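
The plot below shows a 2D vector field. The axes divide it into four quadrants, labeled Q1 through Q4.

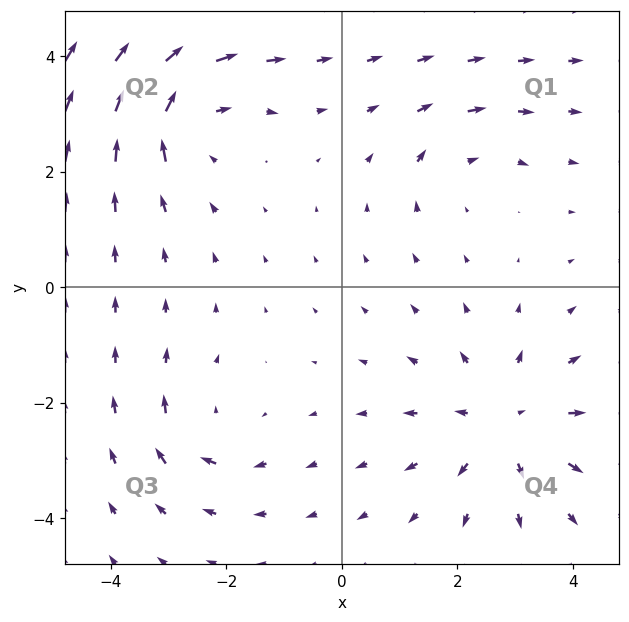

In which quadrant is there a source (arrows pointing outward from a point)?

Q4

The source sits at approximately (2.8, -2.3), which lies in quadrant Q4. The divergence there is about +4, positive as expected for a source.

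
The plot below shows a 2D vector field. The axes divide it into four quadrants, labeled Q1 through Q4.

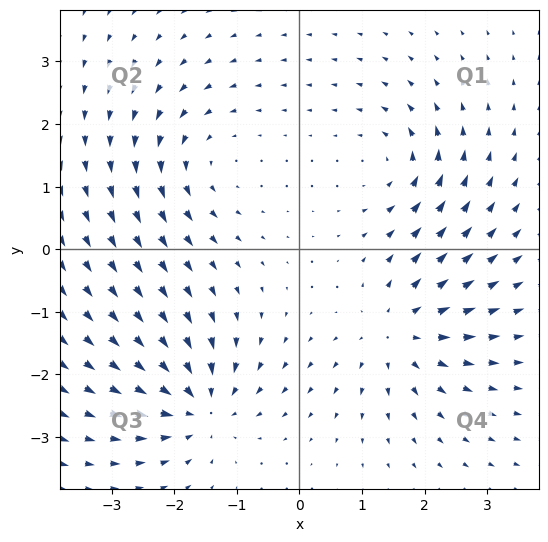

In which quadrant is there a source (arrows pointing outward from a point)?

The source sits at approximately (1.6, -1.3), which lies in quadrant Q4. The divergence there is about +4, positive as expected for a source.

Q4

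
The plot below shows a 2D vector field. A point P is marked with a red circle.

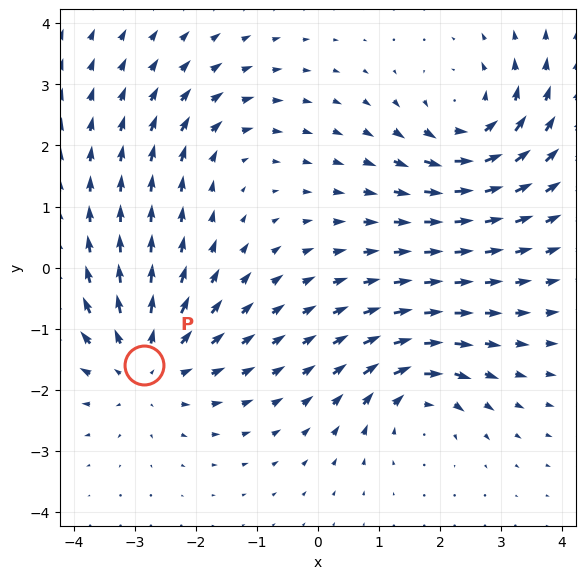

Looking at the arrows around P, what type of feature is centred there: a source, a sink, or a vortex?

source

At P (-2.8, -1.6) the arrows spread outward. Divergence about +4, curl ≈0 — positive divergence with near-zero curl is a source.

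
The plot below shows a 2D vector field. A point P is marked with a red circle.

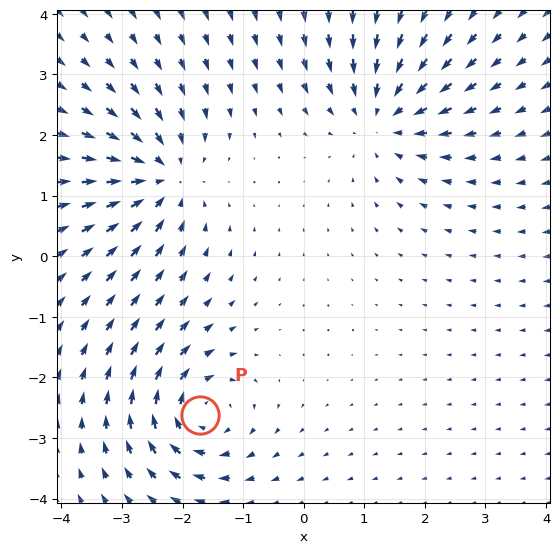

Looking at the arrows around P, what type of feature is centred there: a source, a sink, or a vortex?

vortex

At P (-1.7, -2.6) the arrows circulate clockwise. Divergence ≈0, curl about -5 — near-zero divergence with nonzero curl is a vortex.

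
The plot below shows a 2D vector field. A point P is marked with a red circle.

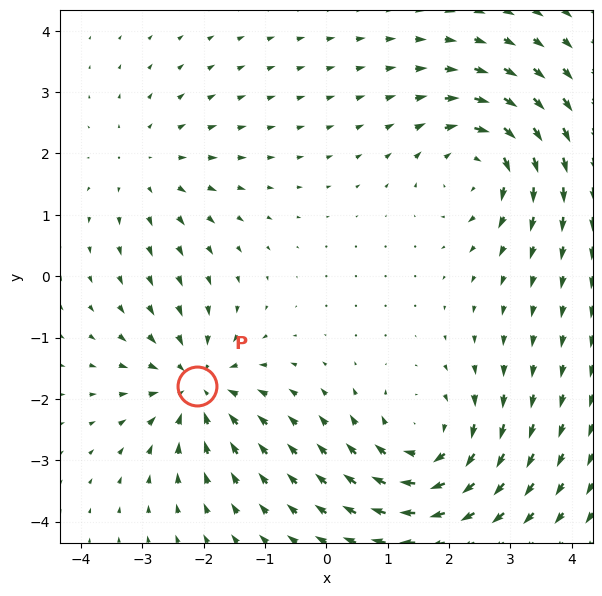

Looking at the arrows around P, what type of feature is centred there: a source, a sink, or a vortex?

At P (-2.1, -1.8) the arrows converge inward. Divergence about -5, curl ≈0 — negative divergence with near-zero curl is a sink.

sink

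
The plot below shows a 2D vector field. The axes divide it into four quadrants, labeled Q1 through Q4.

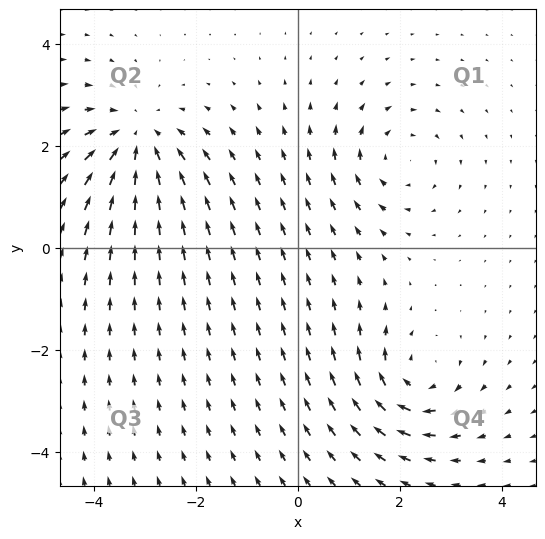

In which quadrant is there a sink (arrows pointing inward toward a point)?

Q2

The sink sits at approximately (-3.2, 2.1), which lies in quadrant Q2. The divergence there is about -4, negative as expected for a sink.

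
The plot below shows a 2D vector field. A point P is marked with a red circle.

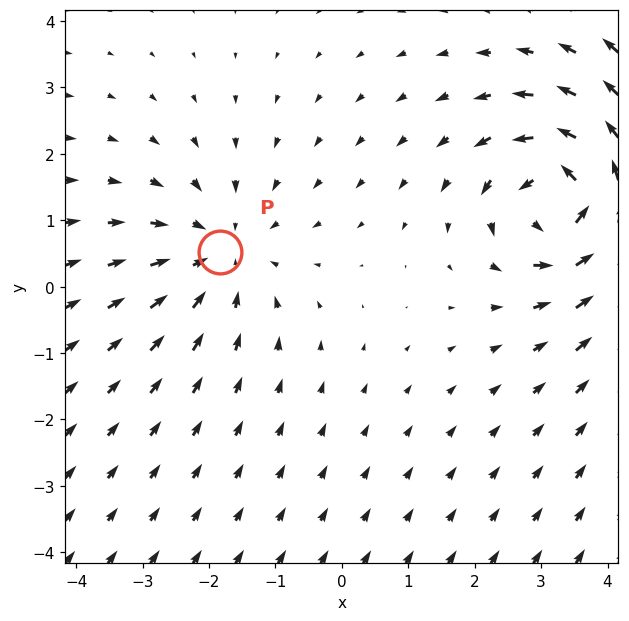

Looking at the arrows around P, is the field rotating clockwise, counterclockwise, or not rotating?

Near P at (-1.8, 0.5) the arrows show no circulation. The curl there is ≈0.

not rotating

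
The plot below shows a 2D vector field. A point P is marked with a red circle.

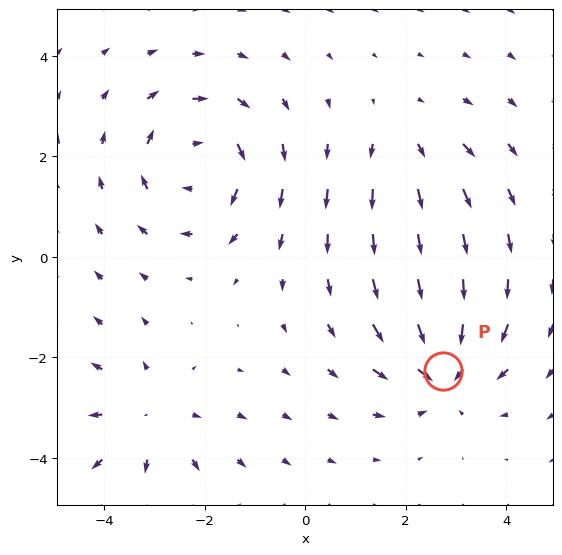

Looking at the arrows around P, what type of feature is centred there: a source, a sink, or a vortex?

At P (2.7, -2.3) the arrows converge inward. Divergence about -5, curl ≈0 — negative divergence with near-zero curl is a sink.

sink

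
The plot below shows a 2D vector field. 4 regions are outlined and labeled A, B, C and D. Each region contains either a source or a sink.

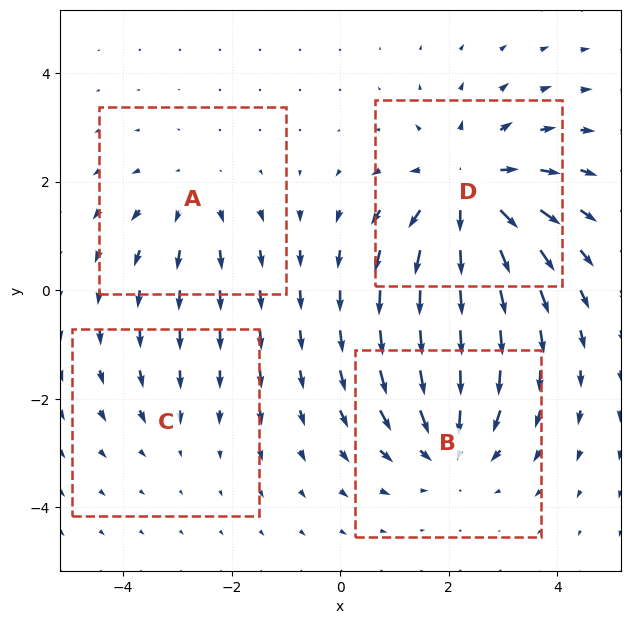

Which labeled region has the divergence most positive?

Divergence at each region's feature centre — A: about +3, B: about -4, C: about -2, D: about +6. Region D is most positive.

D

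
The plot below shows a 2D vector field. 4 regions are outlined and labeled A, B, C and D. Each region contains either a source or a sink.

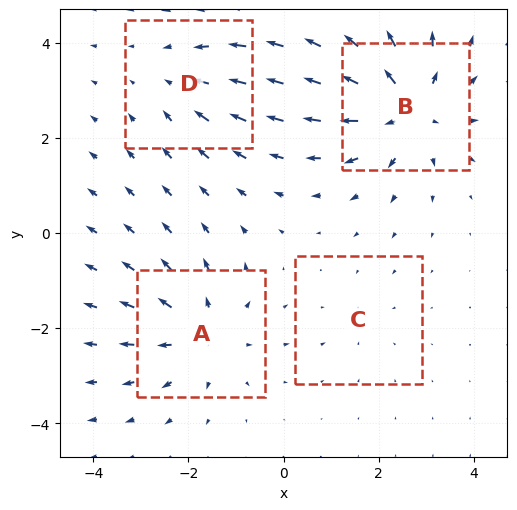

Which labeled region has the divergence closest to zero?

Divergence at each region's feature centre — A: about +5, B: about +6, C: about -2, D: about -3. Region C is closest to zero.

C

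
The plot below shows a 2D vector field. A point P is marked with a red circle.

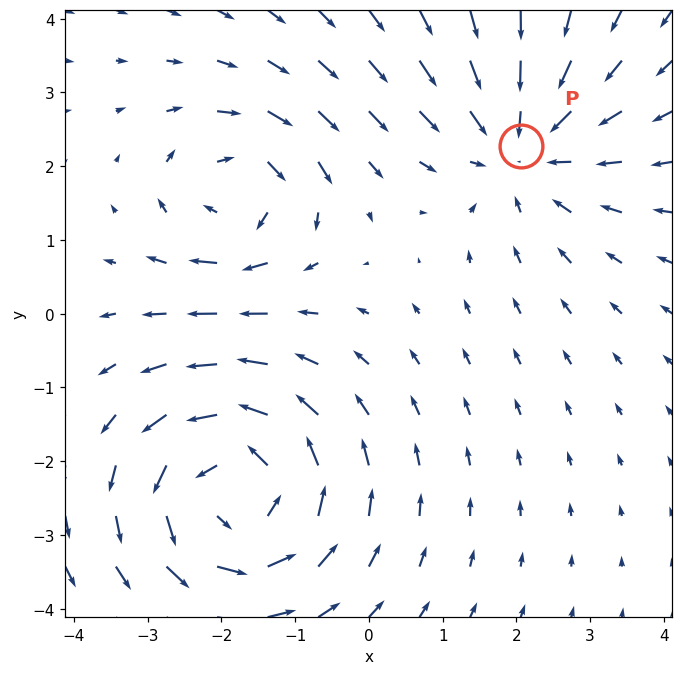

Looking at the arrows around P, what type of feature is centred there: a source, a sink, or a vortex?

At P (2.1, 2.3) the arrows converge inward. Divergence about -3, curl ≈0 — negative divergence with near-zero curl is a sink.

sink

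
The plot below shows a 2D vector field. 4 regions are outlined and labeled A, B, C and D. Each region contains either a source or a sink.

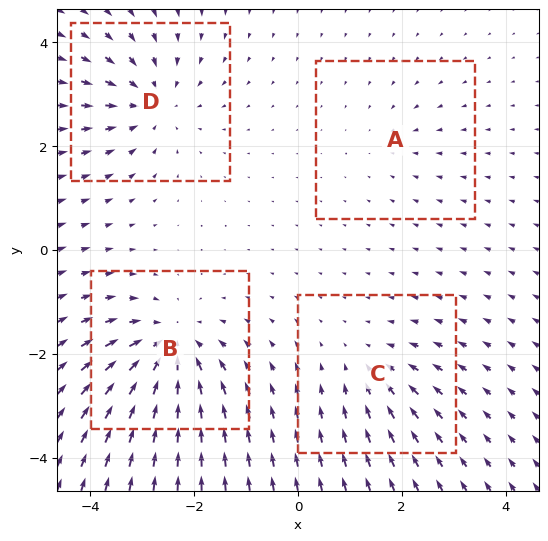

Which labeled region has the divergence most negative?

Divergence at each region's feature centre — A: about -2, B: about -6, C: about -3, D: about -5. Region B is most negative.

B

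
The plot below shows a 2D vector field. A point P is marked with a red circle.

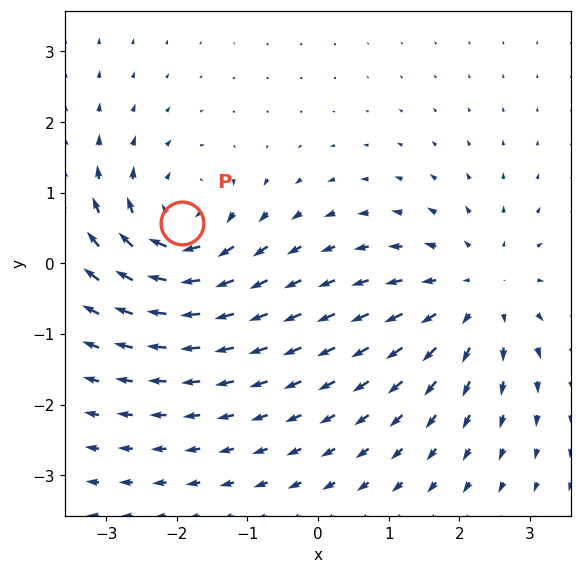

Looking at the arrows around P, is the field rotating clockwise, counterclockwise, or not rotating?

Near P at (-1.9, 0.6) the arrows circulate clockwise. The curl (z-component) there is about -5; negative curl means clockwise rotation.

clockwise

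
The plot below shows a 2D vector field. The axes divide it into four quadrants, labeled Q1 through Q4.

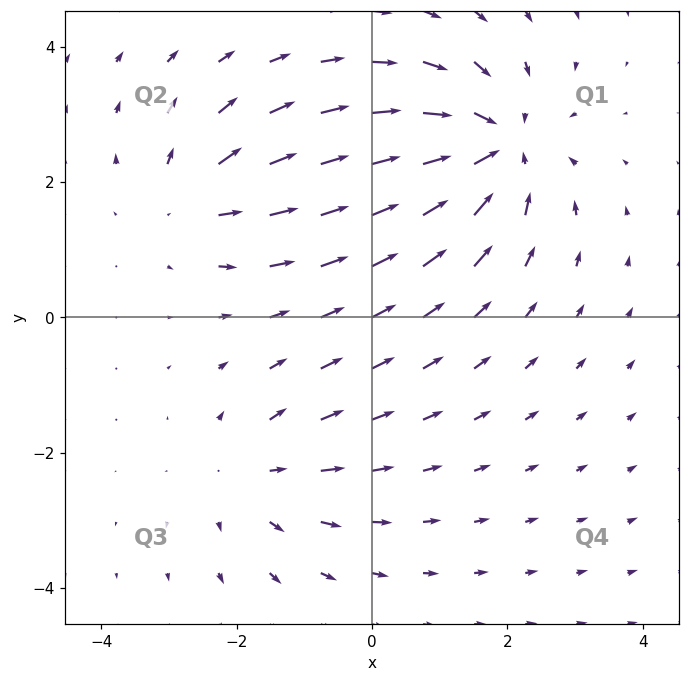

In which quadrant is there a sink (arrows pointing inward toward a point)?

Q1

The sink sits at approximately (1.8, 2.5), which lies in quadrant Q1. The divergence there is about -5, negative as expected for a sink.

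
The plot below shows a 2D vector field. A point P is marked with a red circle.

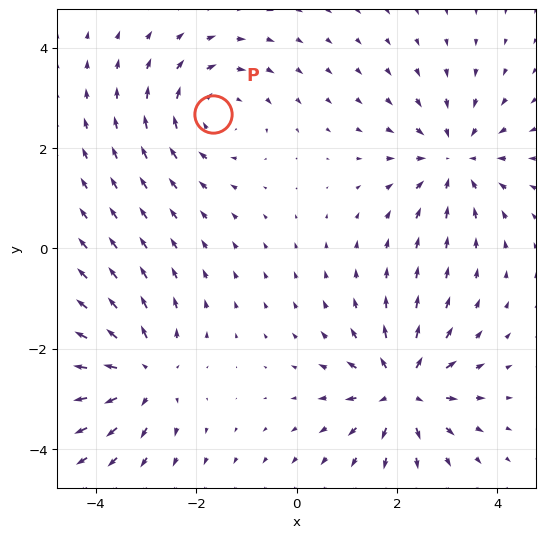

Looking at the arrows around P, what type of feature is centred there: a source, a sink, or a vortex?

vortex

At P (-1.7, 2.7) the arrows circulate clockwise. Divergence ≈0, curl about -4 — near-zero divergence with nonzero curl is a vortex.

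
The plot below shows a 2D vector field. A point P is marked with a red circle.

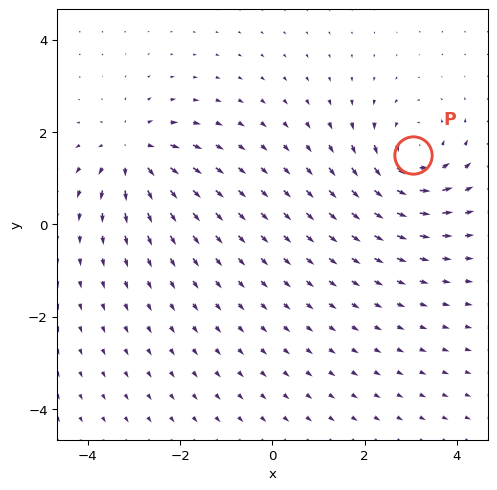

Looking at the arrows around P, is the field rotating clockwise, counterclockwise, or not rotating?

Near P at (3.1, 1.5) the arrows circulate counterclockwise. The curl (z-component) there is about +6; positive curl means counterclockwise rotation.

counterclockwise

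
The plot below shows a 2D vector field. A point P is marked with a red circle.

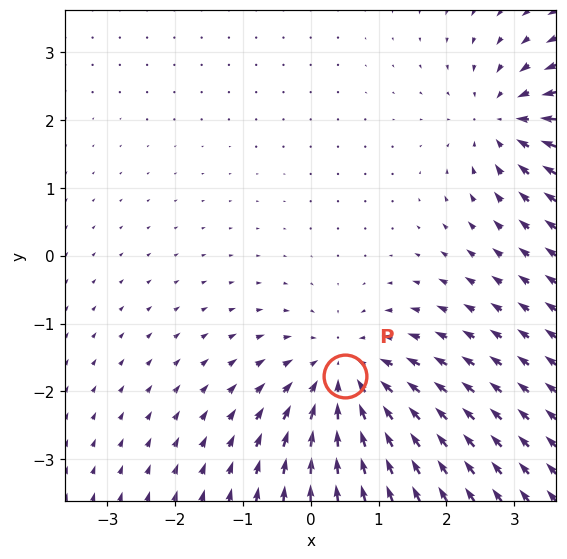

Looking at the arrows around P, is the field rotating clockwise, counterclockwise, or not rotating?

not rotating

Near P at (0.5, -1.8) the arrows show no circulation. The curl there is ≈0.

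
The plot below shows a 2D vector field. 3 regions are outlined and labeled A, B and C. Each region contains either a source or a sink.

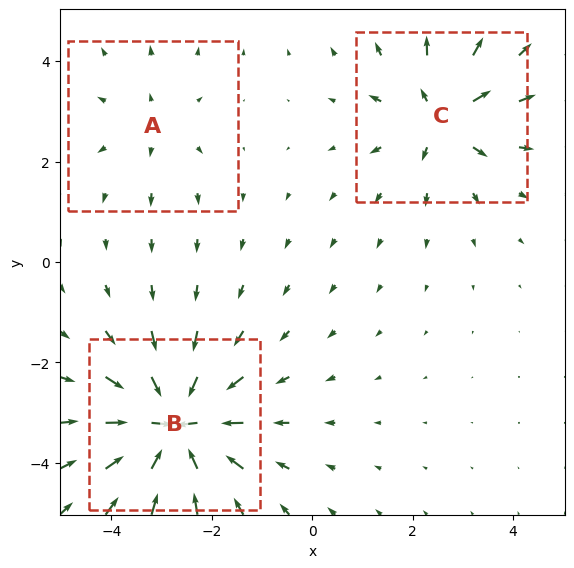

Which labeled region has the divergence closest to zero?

Divergence at each region's feature centre — A: about +2, B: about -6, C: about +4. Region A is closest to zero.

A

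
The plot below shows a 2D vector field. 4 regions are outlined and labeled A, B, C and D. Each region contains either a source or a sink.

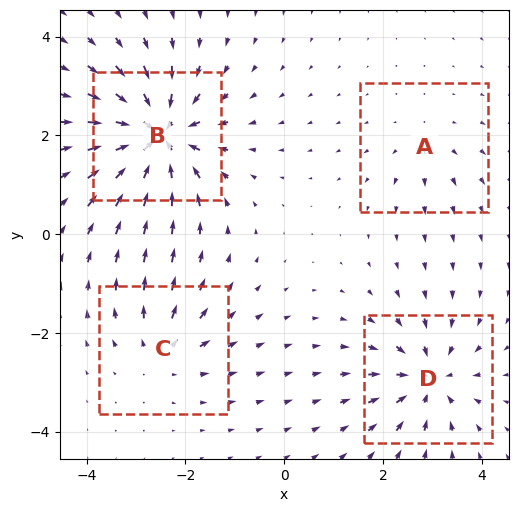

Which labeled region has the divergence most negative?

Divergence at each region's feature centre — A: about +3, B: about -8, C: about +4, D: about -6. Region B is most negative.

B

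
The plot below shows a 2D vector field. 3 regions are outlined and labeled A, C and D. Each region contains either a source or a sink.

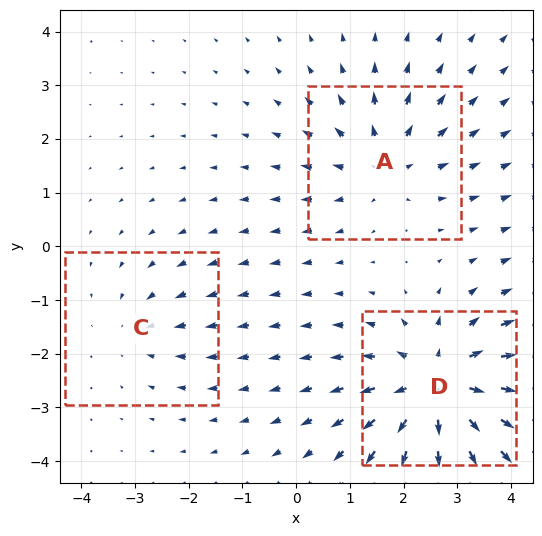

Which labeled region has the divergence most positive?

D

Divergence at each region's feature centre — A: about +3, C: about -2, D: about +5. Region D is most positive.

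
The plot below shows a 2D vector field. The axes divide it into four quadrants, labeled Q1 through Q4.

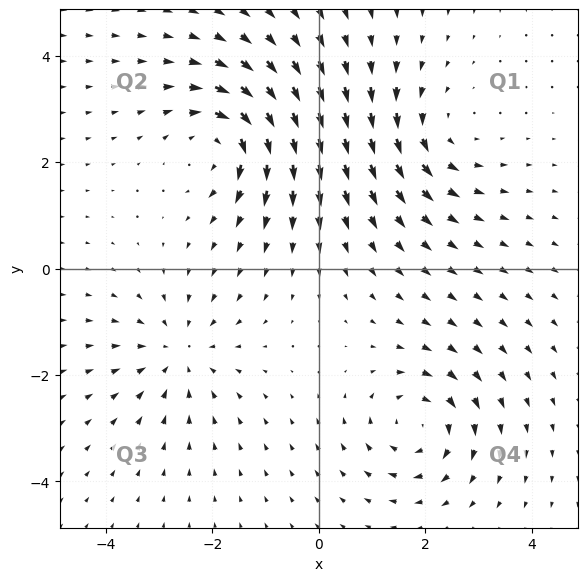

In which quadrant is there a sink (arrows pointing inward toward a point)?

The sink sits at approximately (-2.6, -1.6), which lies in quadrant Q3. The divergence there is about -3, negative as expected for a sink.

Q3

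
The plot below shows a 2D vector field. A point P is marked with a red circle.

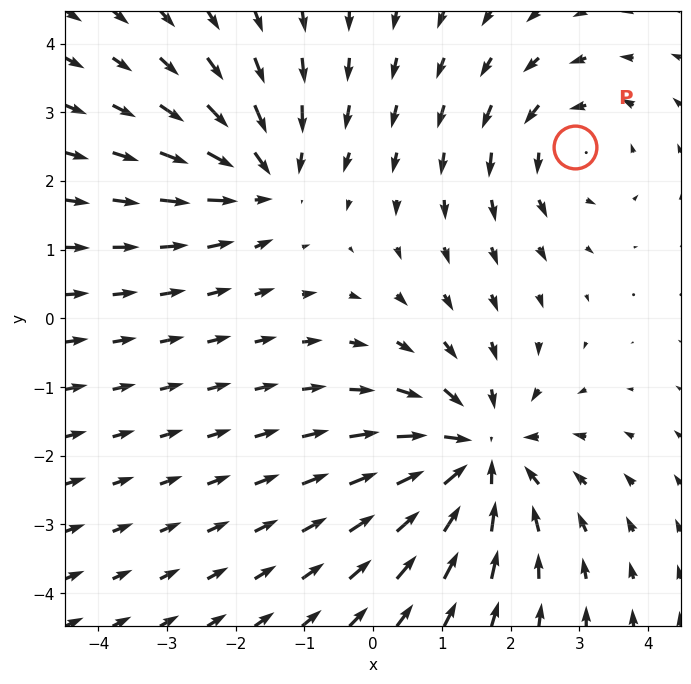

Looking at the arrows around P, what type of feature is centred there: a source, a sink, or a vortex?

vortex

At P (2.9, 2.5) the arrows circulate counterclockwise. Divergence ≈0, curl about +3 — near-zero divergence with nonzero curl is a vortex.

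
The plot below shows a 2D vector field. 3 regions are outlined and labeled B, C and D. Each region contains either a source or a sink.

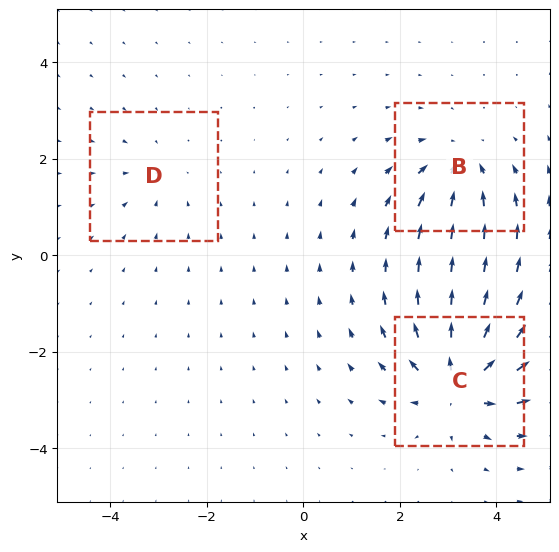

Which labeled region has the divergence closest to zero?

D

Divergence at each region's feature centre — B: about -4, C: about +6, D: about -2. Region D is closest to zero.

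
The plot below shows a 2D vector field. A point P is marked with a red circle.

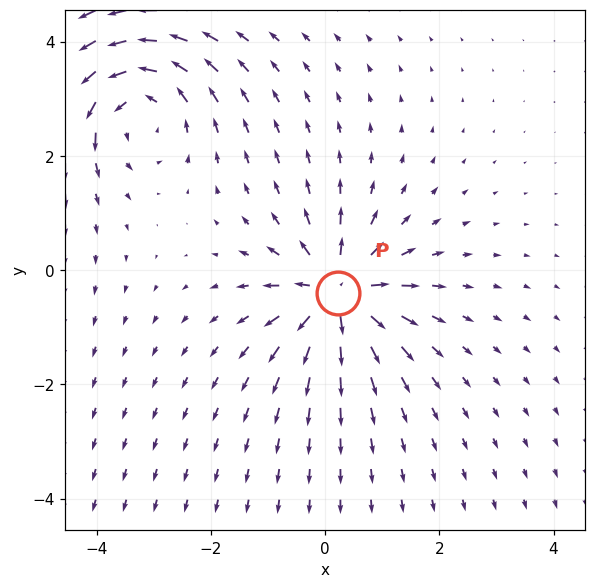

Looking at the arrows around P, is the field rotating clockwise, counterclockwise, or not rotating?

Near P at (0.2, -0.4) the arrows show no circulation. The curl there is ≈0.

not rotating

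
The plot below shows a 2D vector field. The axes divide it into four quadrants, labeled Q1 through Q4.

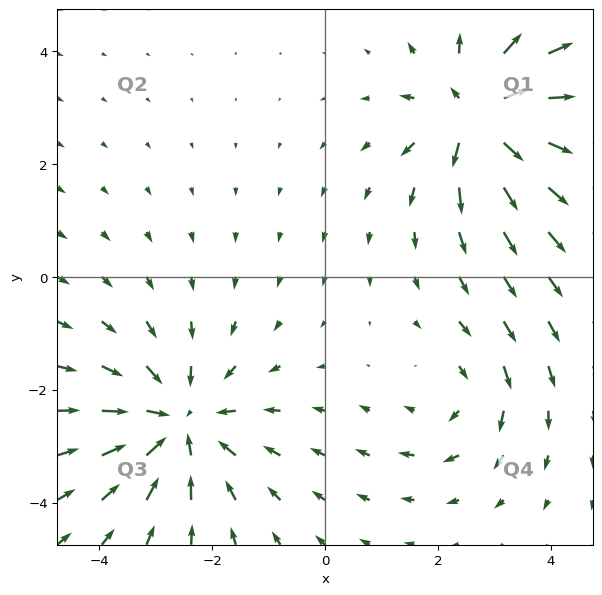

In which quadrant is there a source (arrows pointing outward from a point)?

The source sits at approximately (2.7, 2.9), which lies in quadrant Q1. The divergence there is about +6, positive as expected for a source.

Q1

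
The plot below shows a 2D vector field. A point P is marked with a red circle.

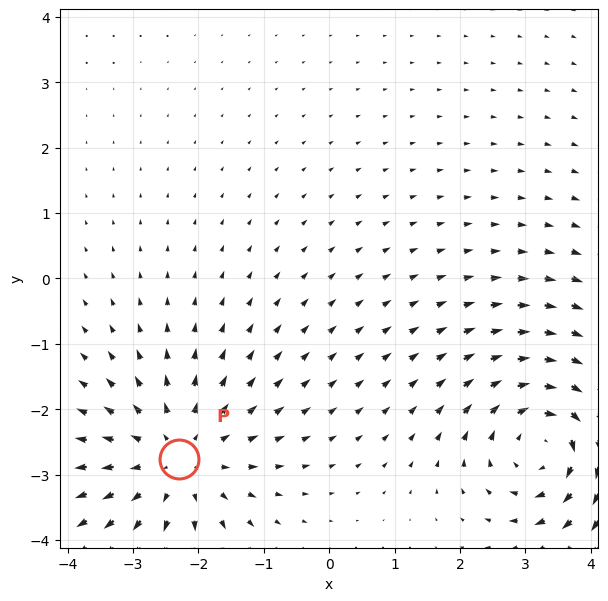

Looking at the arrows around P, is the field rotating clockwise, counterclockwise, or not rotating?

not rotating

Near P at (-2.3, -2.8) the arrows show no circulation. The curl there is ≈0.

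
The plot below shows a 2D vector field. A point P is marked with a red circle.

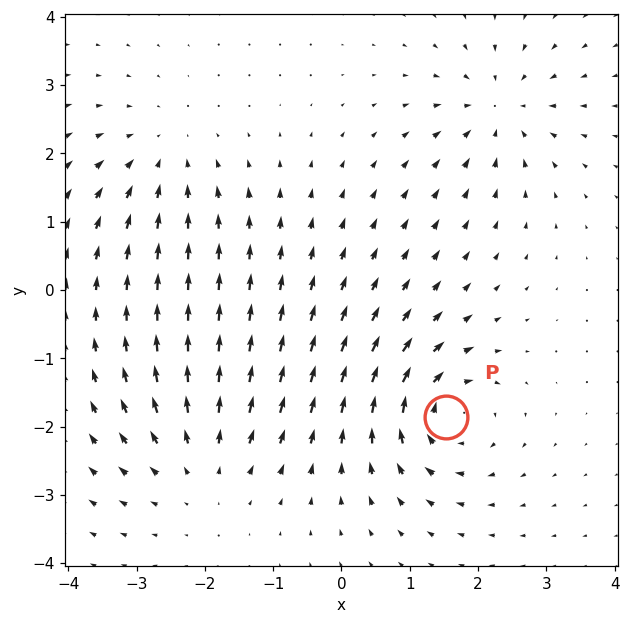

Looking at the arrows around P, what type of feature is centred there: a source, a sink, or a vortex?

At P (1.5, -1.9) the arrows circulate clockwise. Divergence ≈0, curl about -6 — near-zero divergence with nonzero curl is a vortex.

vortex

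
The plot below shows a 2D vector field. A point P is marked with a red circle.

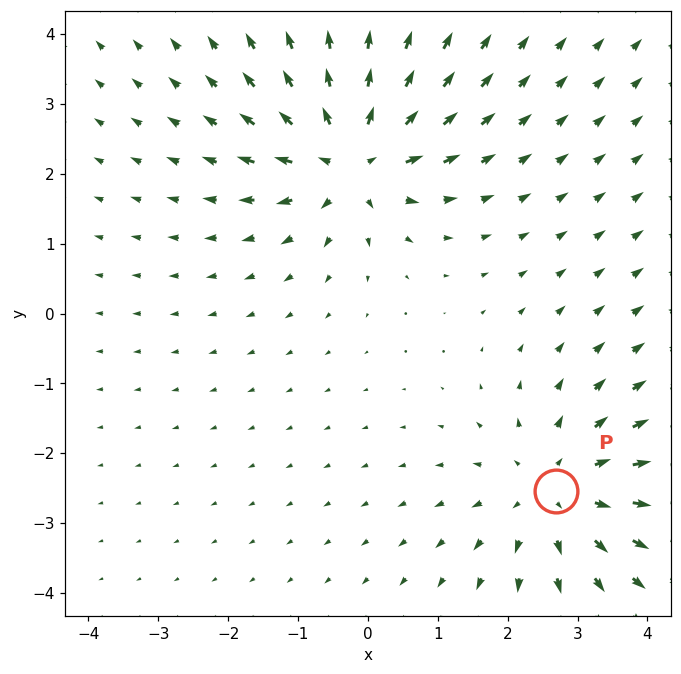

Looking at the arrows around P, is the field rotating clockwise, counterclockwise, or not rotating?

Near P at (2.7, -2.5) the arrows show no circulation. The curl there is ≈0.

not rotating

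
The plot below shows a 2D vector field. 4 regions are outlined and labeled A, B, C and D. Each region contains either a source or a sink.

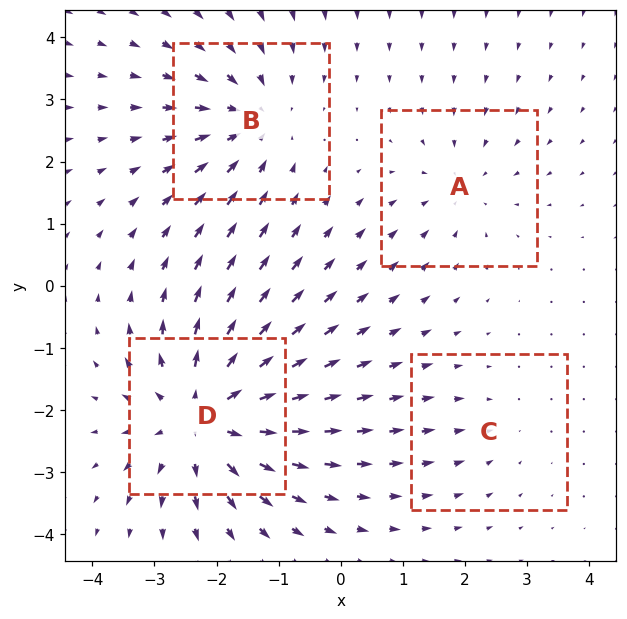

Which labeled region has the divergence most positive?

Divergence at each region's feature centre — A: about -3, B: about -4, C: about -2, D: about +7. Region D is most positive.

D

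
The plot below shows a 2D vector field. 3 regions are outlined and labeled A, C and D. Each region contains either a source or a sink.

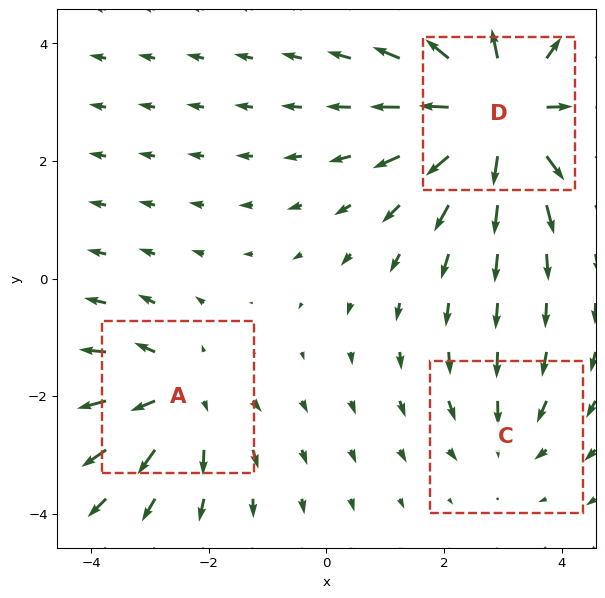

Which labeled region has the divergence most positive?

Divergence at each region's feature centre — A: about +3, C: about -2, D: about +5. Region D is most positive.

D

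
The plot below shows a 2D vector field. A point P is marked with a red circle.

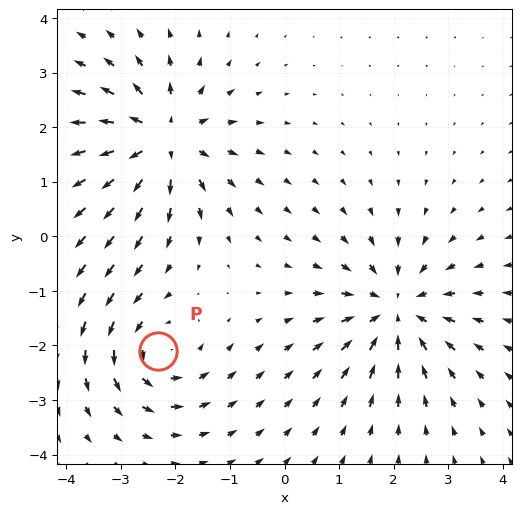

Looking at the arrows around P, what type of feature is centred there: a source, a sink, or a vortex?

vortex

At P (-2.3, -2.1) the arrows circulate counterclockwise. Divergence ≈0, curl about +4 — near-zero divergence with nonzero curl is a vortex.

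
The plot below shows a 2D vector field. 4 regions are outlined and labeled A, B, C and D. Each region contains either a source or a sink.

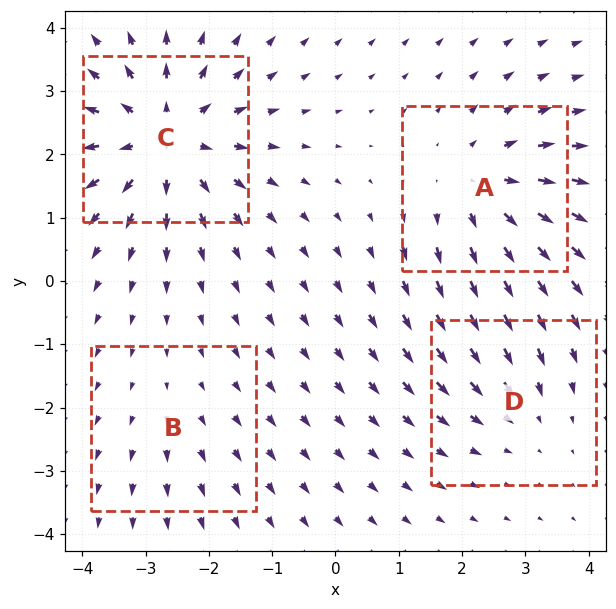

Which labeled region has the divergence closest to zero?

Divergence at each region's feature centre — A: about +5, B: about +2, C: about +7, D: about -3. Region B is closest to zero.

B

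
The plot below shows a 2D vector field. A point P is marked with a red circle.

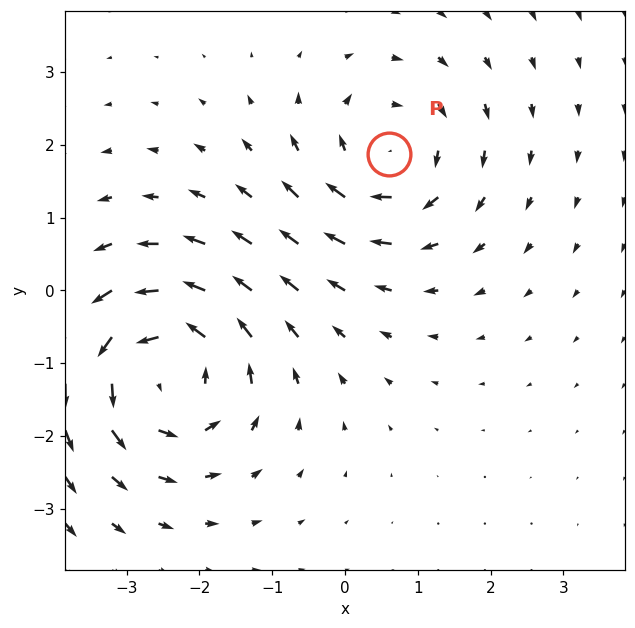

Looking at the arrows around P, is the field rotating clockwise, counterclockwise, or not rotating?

clockwise

Near P at (0.6, 1.9) the arrows circulate clockwise. The curl (z-component) there is about -4; negative curl means clockwise rotation.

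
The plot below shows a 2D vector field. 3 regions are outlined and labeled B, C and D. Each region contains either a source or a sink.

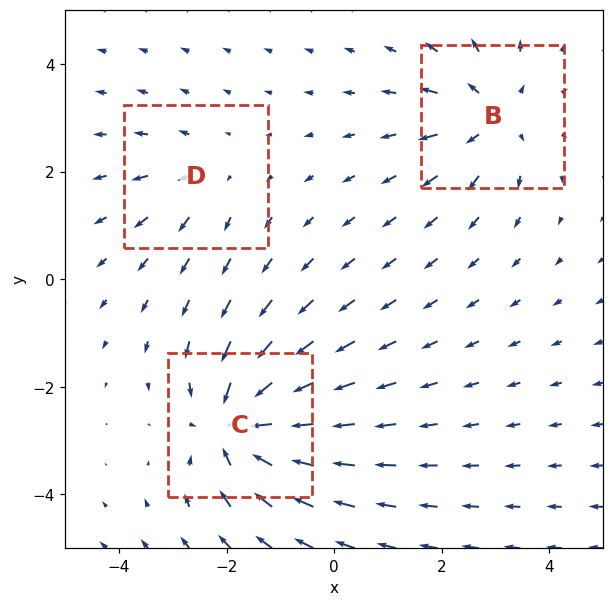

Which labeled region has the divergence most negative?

Divergence at each region's feature centre — B: about +4, C: about -5, D: about +2. Region C is most negative.

C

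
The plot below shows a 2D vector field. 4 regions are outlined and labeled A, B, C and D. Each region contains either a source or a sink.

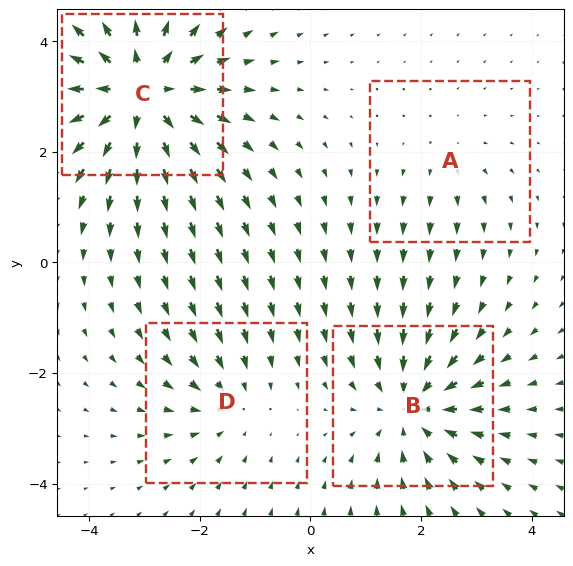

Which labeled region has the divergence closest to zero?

A

Divergence at each region's feature centre — A: about +2, B: about -5, C: about +6, D: about -3. Region A is closest to zero.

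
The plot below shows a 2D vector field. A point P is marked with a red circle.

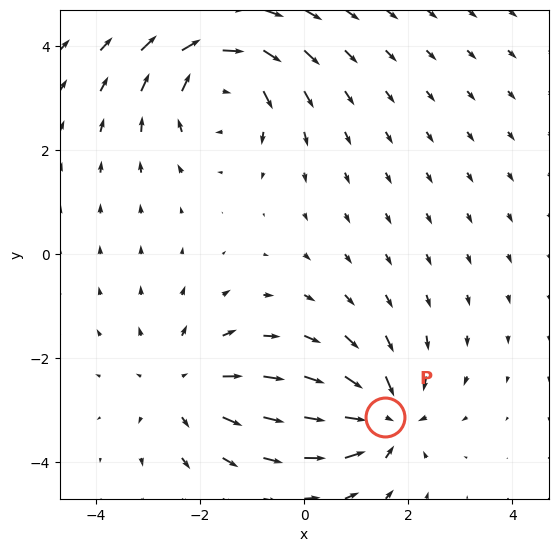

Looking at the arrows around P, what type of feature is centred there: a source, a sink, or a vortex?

At P (1.6, -3.1) the arrows converge inward. Divergence about -5, curl ≈0 — negative divergence with near-zero curl is a sink.

sink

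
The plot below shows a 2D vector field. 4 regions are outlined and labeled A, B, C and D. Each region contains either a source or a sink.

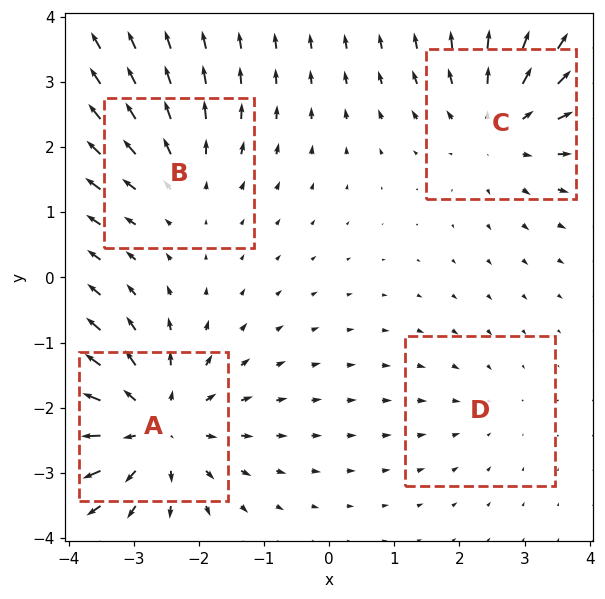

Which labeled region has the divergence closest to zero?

D

Divergence at each region's feature centre — A: about +6, B: about +3, C: about +4, D: about -2. Region D is closest to zero.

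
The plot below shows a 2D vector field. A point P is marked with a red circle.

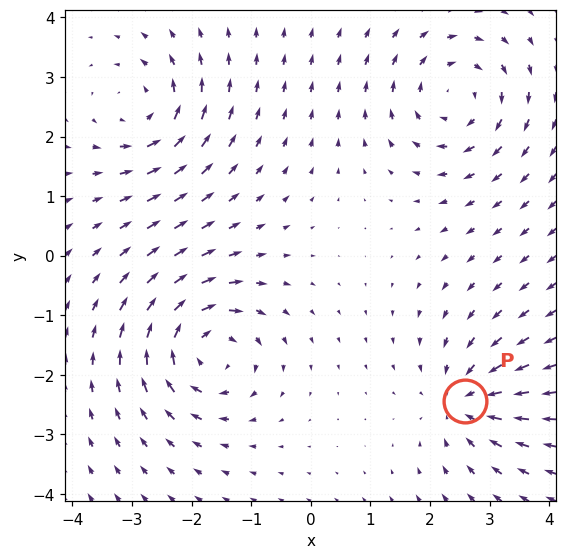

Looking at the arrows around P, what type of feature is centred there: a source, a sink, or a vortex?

At P (2.6, -2.4) the arrows converge inward. Divergence about -5, curl ≈0 — negative divergence with near-zero curl is a sink.

sink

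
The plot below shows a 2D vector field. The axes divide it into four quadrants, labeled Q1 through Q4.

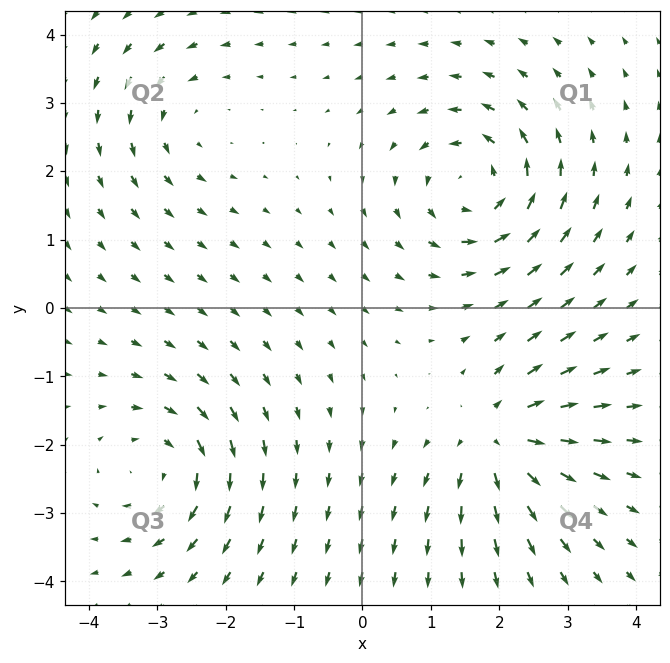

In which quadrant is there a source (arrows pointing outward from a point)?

Q4

The source sits at approximately (2.0, -1.9), which lies in quadrant Q4. The divergence there is about +5, positive as expected for a source.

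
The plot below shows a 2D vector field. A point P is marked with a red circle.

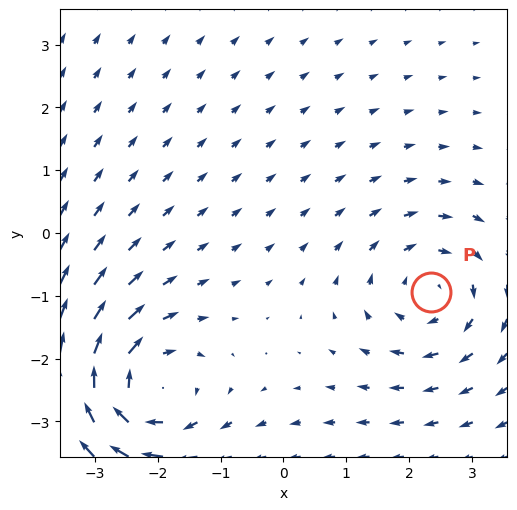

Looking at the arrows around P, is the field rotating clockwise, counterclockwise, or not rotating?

clockwise

Near P at (2.4, -0.9) the arrows circulate clockwise. The curl (z-component) there is about -3; negative curl means clockwise rotation.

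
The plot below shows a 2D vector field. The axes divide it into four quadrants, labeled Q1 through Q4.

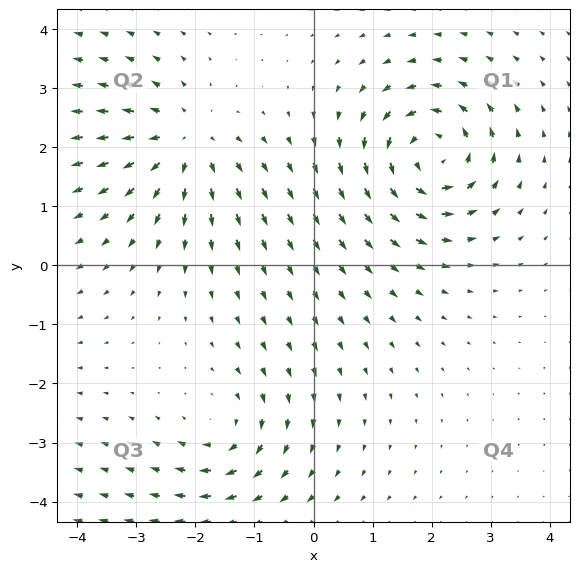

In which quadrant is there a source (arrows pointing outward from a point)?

Q2

The source sits at approximately (-2.2, 2.1), which lies in quadrant Q2. The divergence there is about +5, positive as expected for a source.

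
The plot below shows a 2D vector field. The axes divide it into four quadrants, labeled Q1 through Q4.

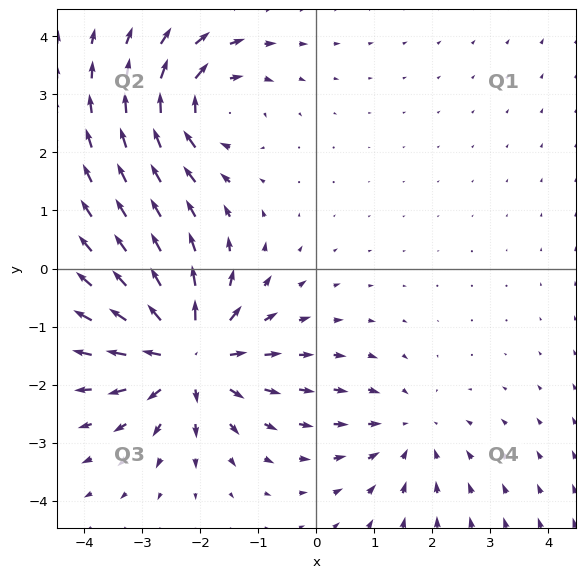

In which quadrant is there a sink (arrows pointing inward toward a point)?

The sink sits at approximately (1.6, -2.8), which lies in quadrant Q4. The divergence there is about -2, negative as expected for a sink.

Q4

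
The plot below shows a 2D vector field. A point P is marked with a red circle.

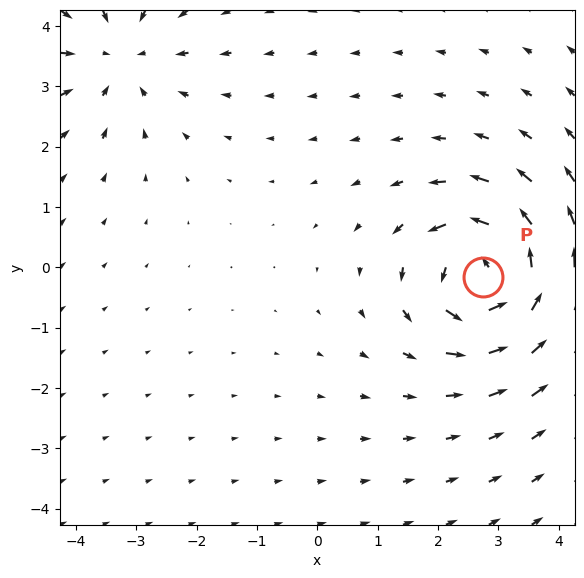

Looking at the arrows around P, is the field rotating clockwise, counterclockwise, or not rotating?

Near P at (2.7, -0.2) the arrows circulate counterclockwise. The curl (z-component) there is about +6; positive curl means counterclockwise rotation.

counterclockwise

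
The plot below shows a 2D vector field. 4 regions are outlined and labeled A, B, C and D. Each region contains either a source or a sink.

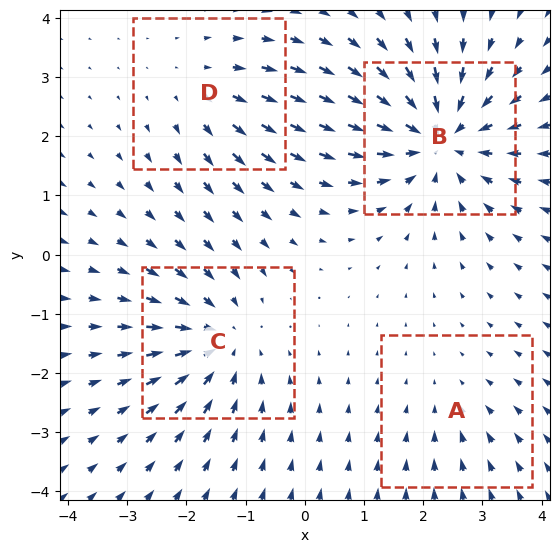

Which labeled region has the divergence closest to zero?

Divergence at each region's feature centre — A: about -2, B: about -6, C: about -4, D: about +3. Region A is closest to zero.

A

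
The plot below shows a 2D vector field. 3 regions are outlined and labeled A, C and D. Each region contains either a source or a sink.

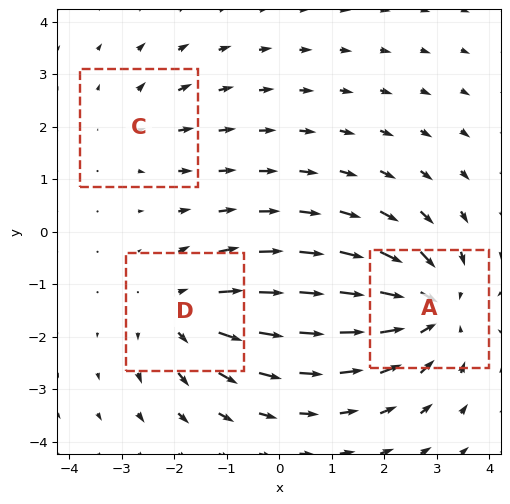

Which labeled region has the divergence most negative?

A

Divergence at each region's feature centre — A: about -4, C: about +2, D: about +3. Region A is most negative.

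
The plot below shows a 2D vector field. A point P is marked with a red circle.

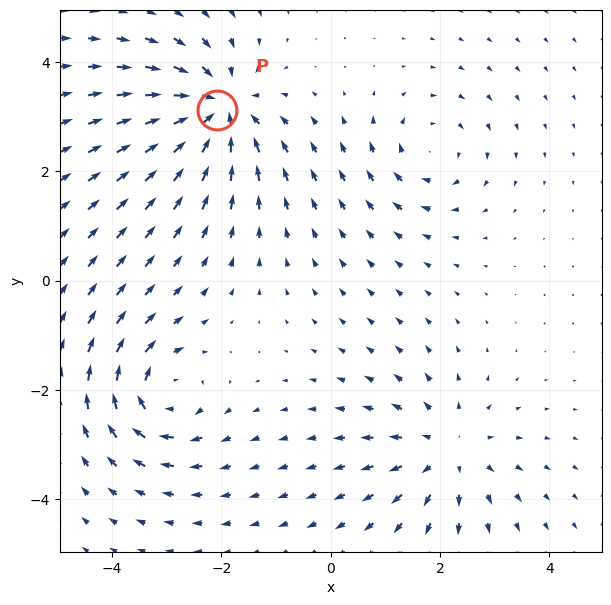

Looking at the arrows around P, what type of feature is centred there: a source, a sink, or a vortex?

At P (-2.1, 3.1) the arrows converge inward. Divergence about -5, curl ≈0 — negative divergence with near-zero curl is a sink.

sink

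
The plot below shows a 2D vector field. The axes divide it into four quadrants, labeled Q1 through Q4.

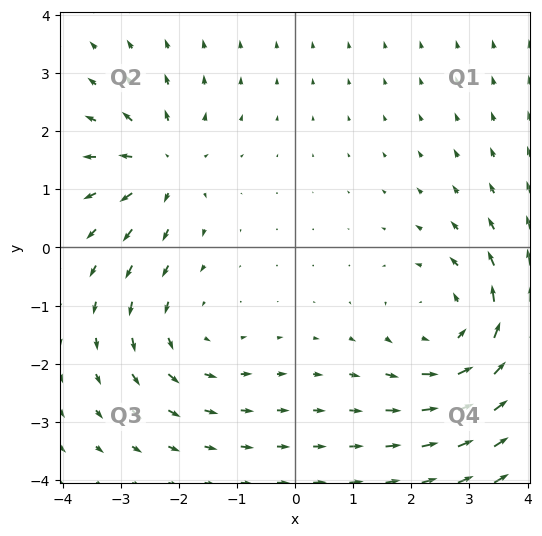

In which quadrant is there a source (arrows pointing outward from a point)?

Q2

The source sits at approximately (-2.3, 1.4), which lies in quadrant Q2. The divergence there is about +3, positive as expected for a source.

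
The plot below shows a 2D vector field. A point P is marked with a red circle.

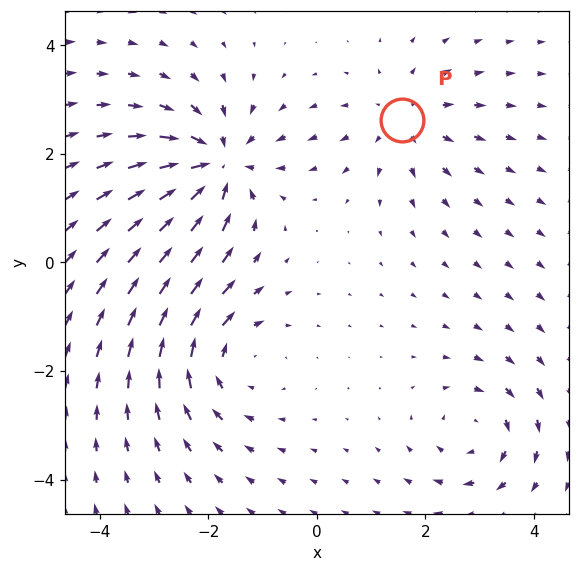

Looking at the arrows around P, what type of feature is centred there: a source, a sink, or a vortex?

At P (1.6, 2.6) the arrows spread outward. Divergence about +3, curl ≈0 — positive divergence with near-zero curl is a source.

source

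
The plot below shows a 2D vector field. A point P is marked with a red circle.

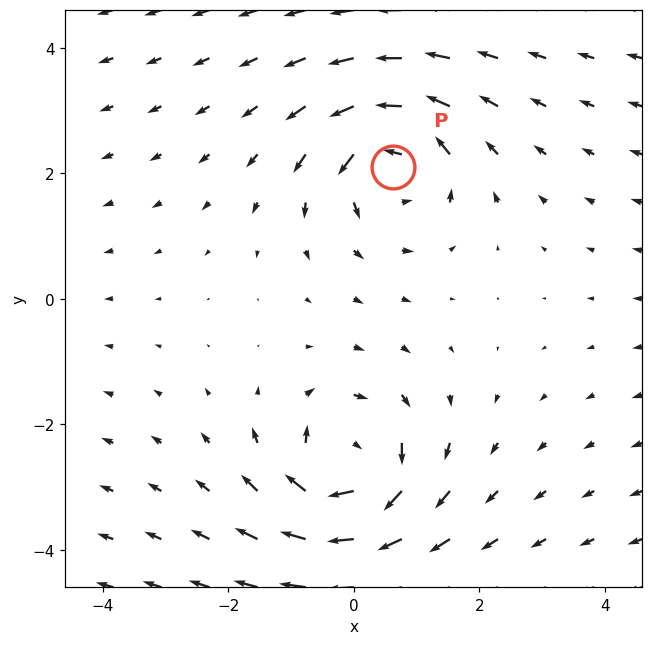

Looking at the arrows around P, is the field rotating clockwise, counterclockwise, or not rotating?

counterclockwise

Near P at (0.6, 2.1) the arrows circulate counterclockwise. The curl (z-component) there is about +4; positive curl means counterclockwise rotation.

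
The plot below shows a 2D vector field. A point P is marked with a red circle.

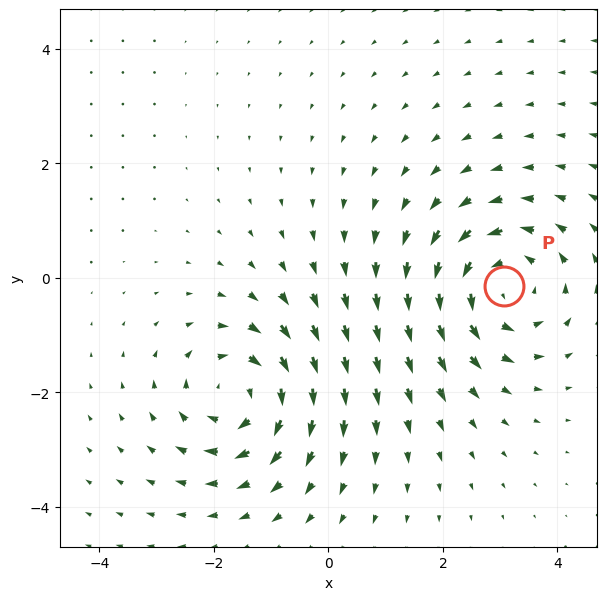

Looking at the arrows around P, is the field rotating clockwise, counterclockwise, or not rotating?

counterclockwise

Near P at (3.1, -0.1) the arrows circulate counterclockwise. The curl (z-component) there is about +4; positive curl means counterclockwise rotation.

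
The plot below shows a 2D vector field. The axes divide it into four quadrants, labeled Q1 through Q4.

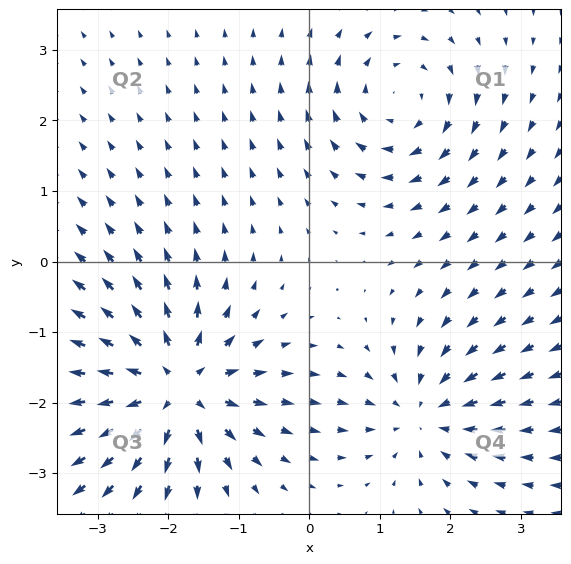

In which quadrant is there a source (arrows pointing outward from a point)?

Q3

The source sits at approximately (-1.9, -1.8), which lies in quadrant Q3. The divergence there is about +7, positive as expected for a source.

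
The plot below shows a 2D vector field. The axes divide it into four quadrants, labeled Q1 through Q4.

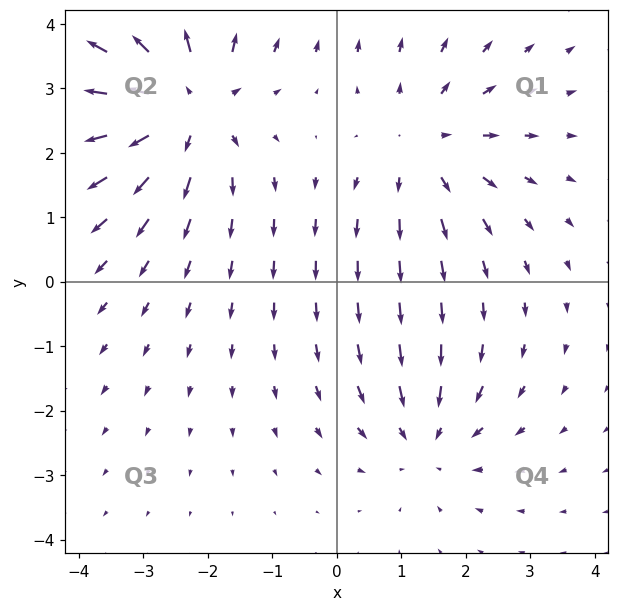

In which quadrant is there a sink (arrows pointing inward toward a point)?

Q4

The sink sits at approximately (1.4, -2.4), which lies in quadrant Q4. The divergence there is about -3, negative as expected for a sink.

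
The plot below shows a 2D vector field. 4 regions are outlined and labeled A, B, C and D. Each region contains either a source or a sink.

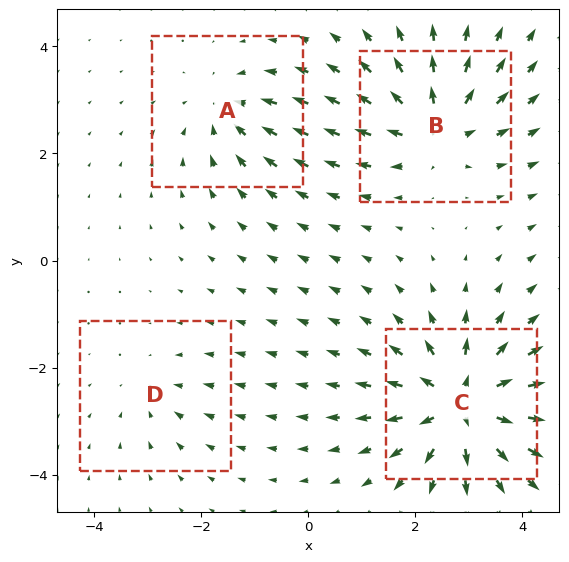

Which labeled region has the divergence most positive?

Divergence at each region's feature centre — A: about -4, B: about +5, C: about +7, D: about -2. Region C is most positive.

C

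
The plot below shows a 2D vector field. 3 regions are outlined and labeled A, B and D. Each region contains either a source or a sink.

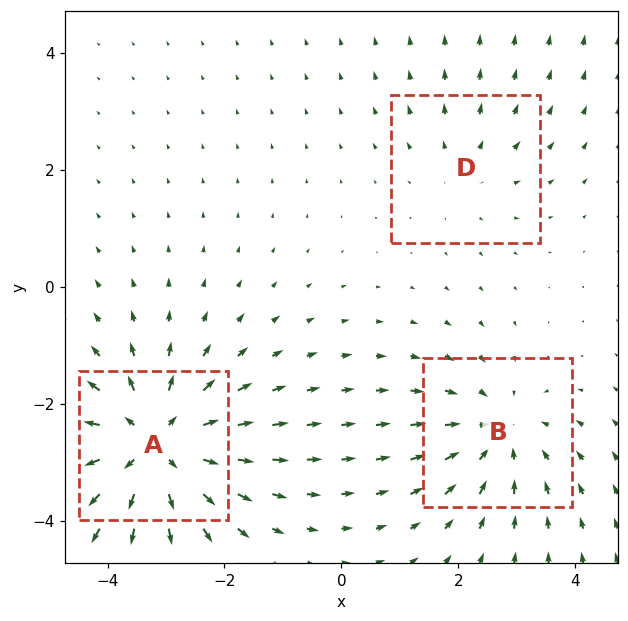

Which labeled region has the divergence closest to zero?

D

Divergence at each region's feature centre — A: about +5, B: about -3, D: about +2. Region D is closest to zero.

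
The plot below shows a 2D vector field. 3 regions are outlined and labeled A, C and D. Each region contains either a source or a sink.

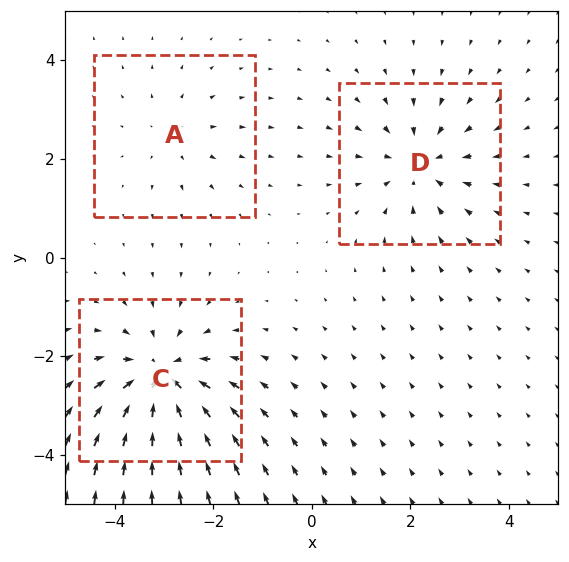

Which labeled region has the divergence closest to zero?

A

Divergence at each region's feature centre — A: about +2, C: about -5, D: about -4. Region A is closest to zero.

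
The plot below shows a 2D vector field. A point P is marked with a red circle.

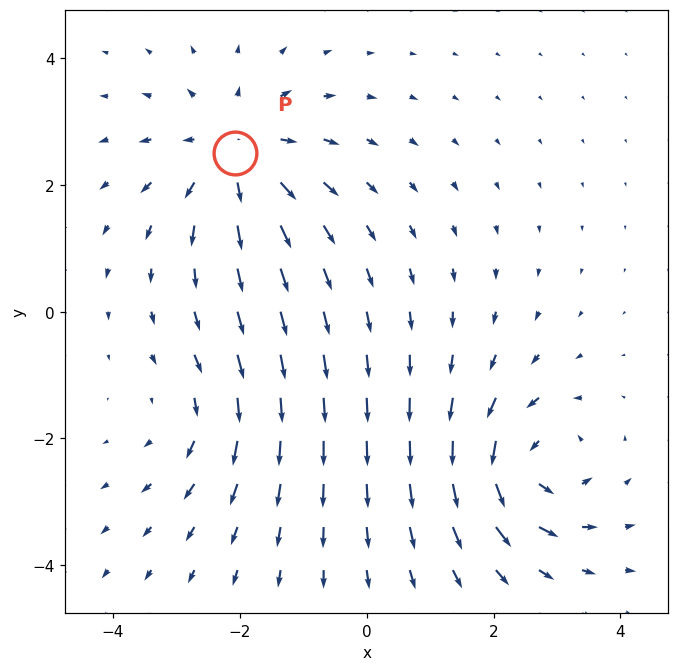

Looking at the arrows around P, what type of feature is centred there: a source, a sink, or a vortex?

source

At P (-2.1, 2.5) the arrows spread outward. Divergence about +4, curl ≈0 — positive divergence with near-zero curl is a source.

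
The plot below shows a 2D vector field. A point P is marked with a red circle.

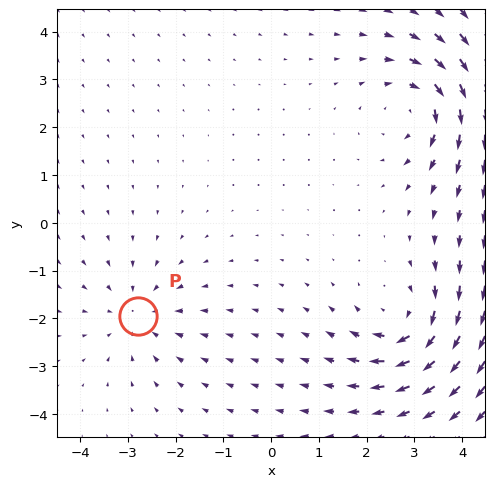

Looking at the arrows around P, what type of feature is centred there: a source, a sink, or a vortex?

sink

At P (-2.8, -1.9) the arrows converge inward. Divergence about -3, curl ≈0 — negative divergence with near-zero curl is a sink.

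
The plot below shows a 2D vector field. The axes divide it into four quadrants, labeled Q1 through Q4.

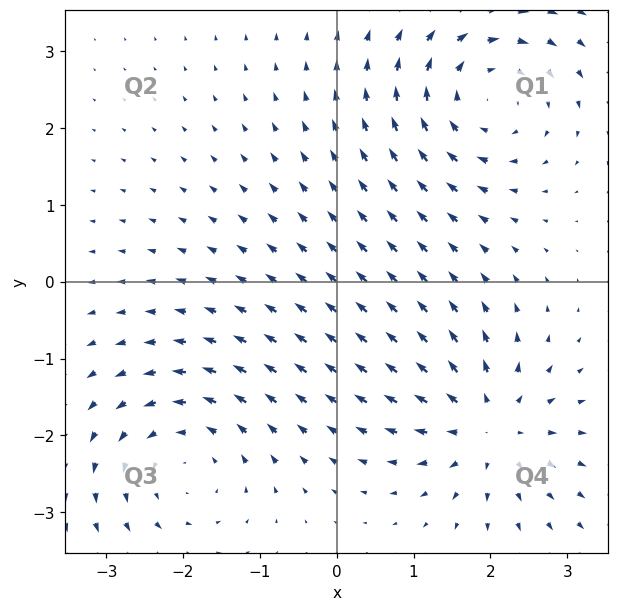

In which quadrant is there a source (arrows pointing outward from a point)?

Q4

The source sits at approximately (2.0, -1.9), which lies in quadrant Q4. The divergence there is about +5, positive as expected for a source.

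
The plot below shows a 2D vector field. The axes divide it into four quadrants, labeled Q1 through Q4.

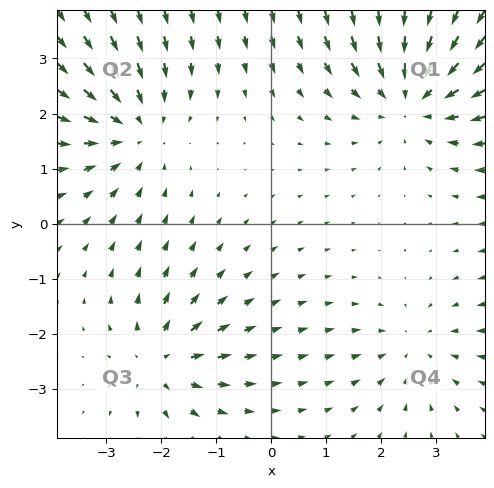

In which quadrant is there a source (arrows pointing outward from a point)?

The source sits at approximately (-2.0, -2.5), which lies in quadrant Q3. The divergence there is about +4, positive as expected for a source.

Q3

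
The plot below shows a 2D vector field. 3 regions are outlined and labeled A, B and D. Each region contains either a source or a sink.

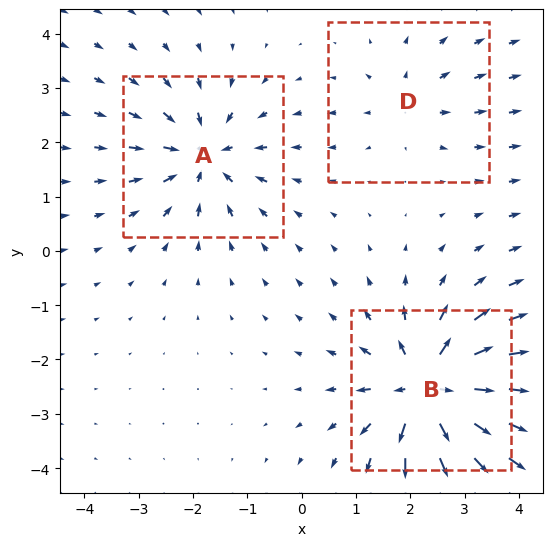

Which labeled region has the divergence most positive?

Divergence at each region's feature centre — A: about -4, B: about +6, D: about +2. Region B is most positive.

B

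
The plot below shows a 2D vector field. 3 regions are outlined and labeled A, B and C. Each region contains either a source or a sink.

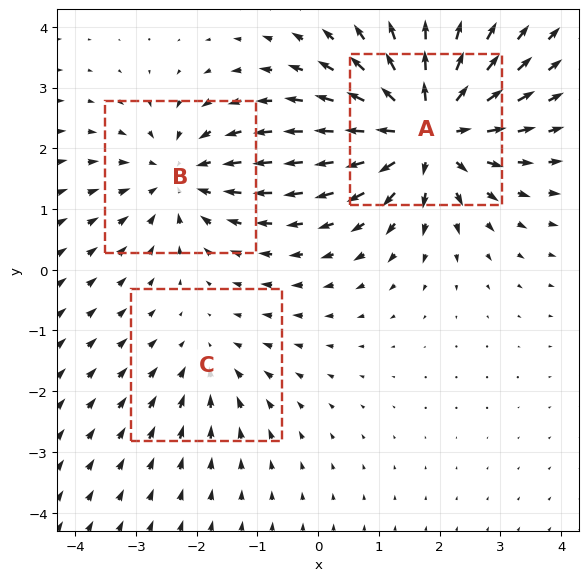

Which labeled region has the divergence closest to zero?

Divergence at each region's feature centre — A: about +5, B: about -3, C: about -2. Region C is closest to zero.

C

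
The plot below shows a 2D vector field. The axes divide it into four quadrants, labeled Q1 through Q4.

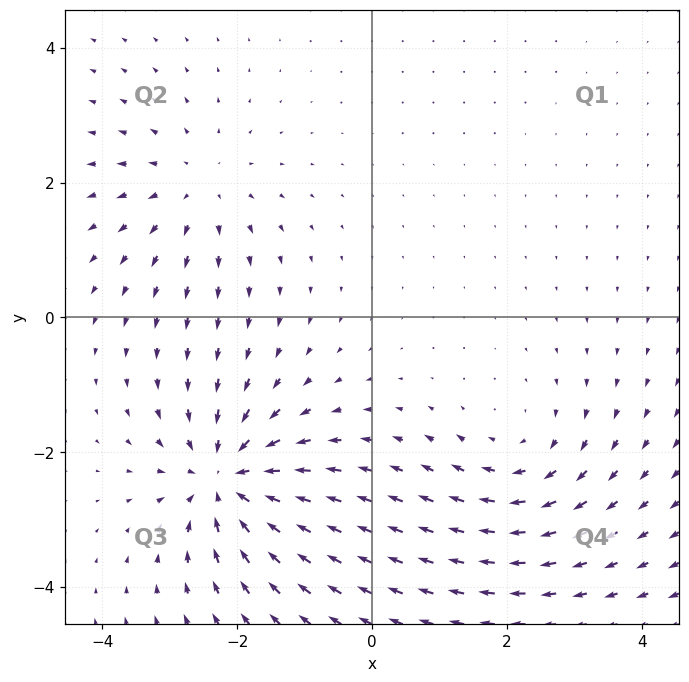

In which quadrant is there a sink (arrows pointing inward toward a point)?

The sink sits at approximately (-2.2, -2.4), which lies in quadrant Q3. The divergence there is about -6, negative as expected for a sink.

Q3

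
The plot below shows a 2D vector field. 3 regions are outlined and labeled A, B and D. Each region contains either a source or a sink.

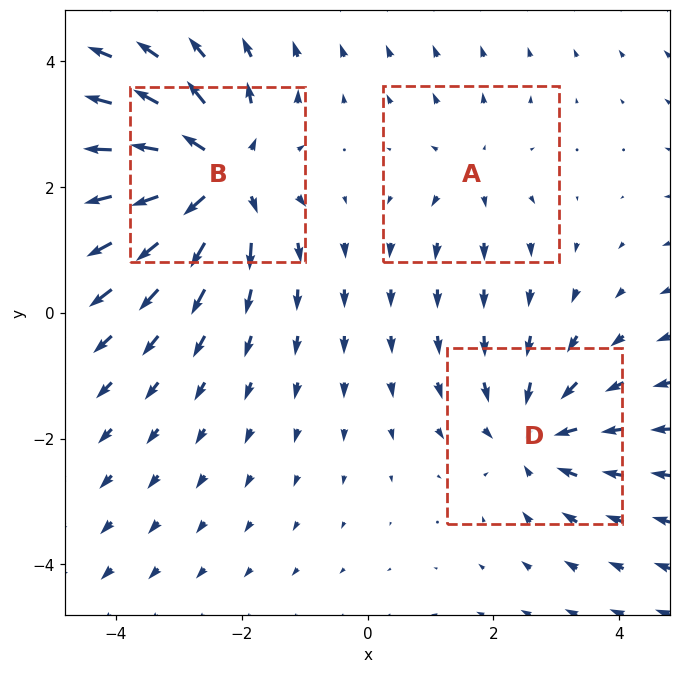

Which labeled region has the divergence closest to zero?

A

Divergence at each region's feature centre — A: about +2, B: about +5, D: about -3. Region A is closest to zero.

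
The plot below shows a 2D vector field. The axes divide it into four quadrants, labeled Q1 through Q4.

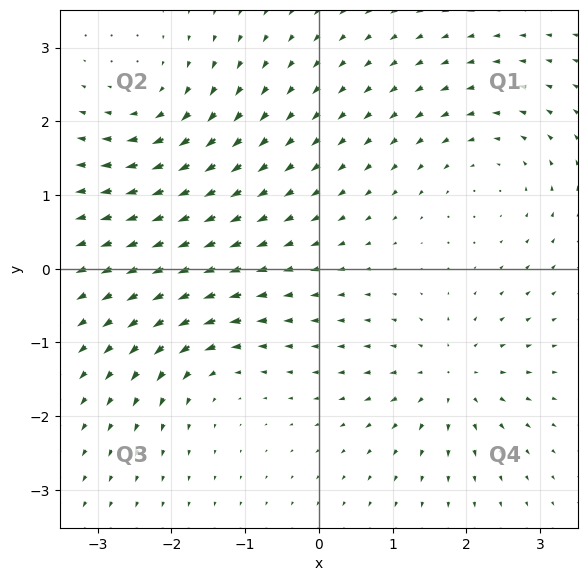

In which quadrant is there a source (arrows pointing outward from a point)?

Q4

The source sits at approximately (1.8, -1.5), which lies in quadrant Q4. The divergence there is about +6, positive as expected for a source.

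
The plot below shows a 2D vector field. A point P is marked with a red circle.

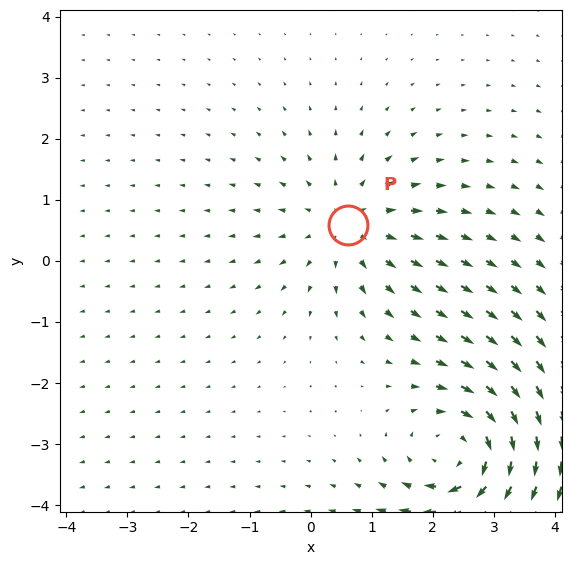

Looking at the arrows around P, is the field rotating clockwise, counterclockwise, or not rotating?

Near P at (0.6, 0.6) the arrows show no circulation. The curl there is ≈0.

not rotating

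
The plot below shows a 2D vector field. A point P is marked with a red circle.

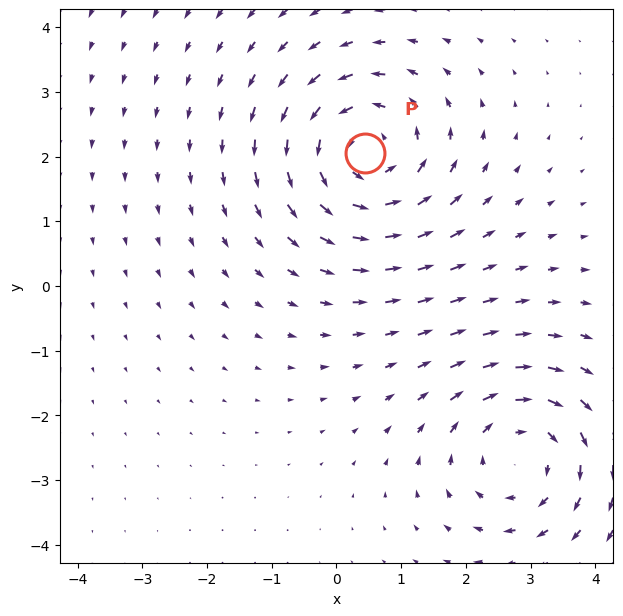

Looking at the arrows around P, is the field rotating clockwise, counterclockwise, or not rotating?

Near P at (0.4, 2.1) the arrows circulate counterclockwise. The curl (z-component) there is about +3; positive curl means counterclockwise rotation.

counterclockwise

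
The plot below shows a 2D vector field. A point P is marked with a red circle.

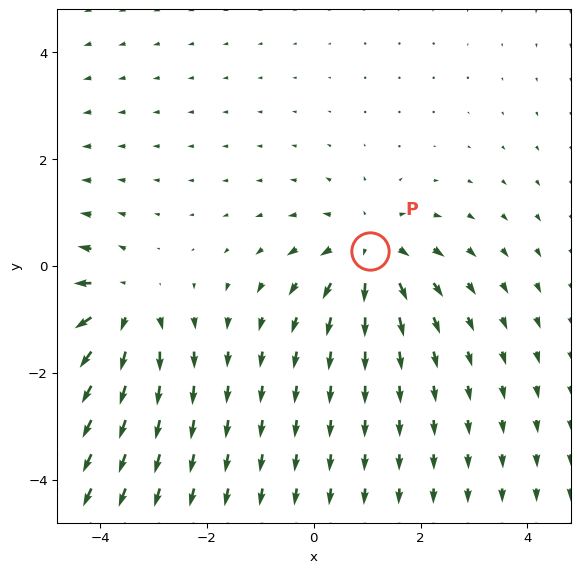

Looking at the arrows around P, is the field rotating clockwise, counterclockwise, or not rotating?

Near P at (1.0, 0.3) the arrows show no circulation. The curl there is ≈0.

not rotating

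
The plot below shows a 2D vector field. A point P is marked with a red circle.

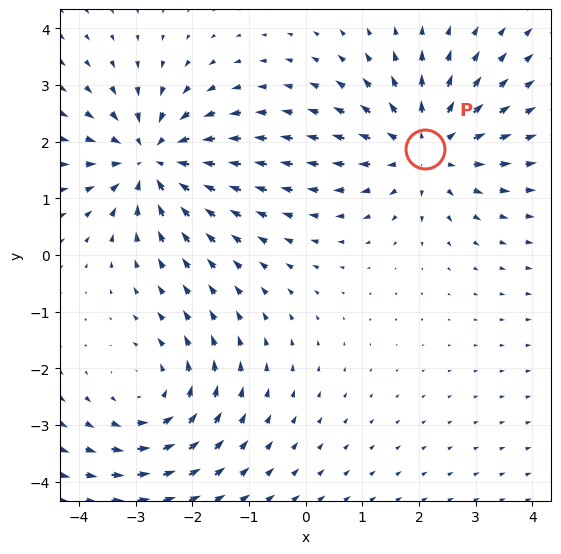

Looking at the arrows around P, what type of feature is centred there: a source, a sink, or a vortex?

source

At P (2.1, 1.9) the arrows spread outward. Divergence about +4, curl ≈0 — positive divergence with near-zero curl is a source.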